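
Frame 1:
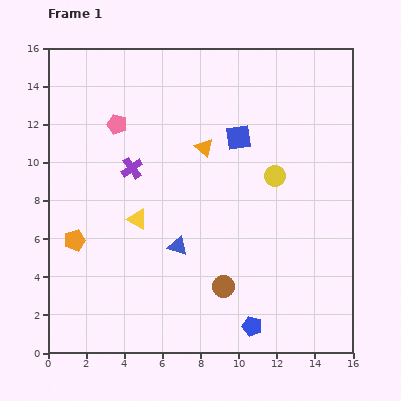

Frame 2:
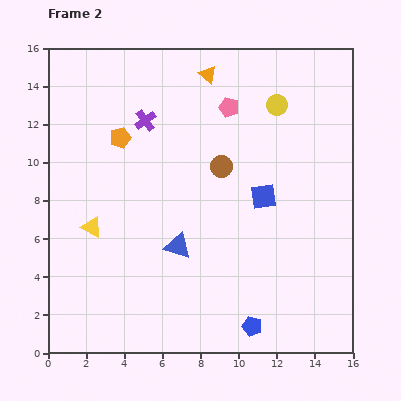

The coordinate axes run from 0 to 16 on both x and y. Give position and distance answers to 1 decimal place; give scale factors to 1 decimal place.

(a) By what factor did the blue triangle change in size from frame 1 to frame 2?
1.4×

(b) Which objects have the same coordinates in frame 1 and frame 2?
the blue triangle, the blue pentagon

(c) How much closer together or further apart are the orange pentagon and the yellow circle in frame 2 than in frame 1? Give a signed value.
-2.6

Distance in frame 1: 11.0. Distance in frame 2: 8.4.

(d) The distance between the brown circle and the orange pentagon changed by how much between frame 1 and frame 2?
-2.7

Distance in frame 1: 8.2. Distance in frame 2: 5.5.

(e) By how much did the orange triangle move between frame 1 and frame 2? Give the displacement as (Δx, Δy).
(0.2, 3.8)

The orange triangle was at (8.2, 10.8) in frame 1 and (8.4, 14.6) in frame 2.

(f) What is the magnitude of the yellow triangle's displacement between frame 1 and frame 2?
2.4

The yellow triangle moved from (4.7, 7.0) to (2.3, 6.6), a distance of √(2.4² + 0.4²) ≈ 2.4.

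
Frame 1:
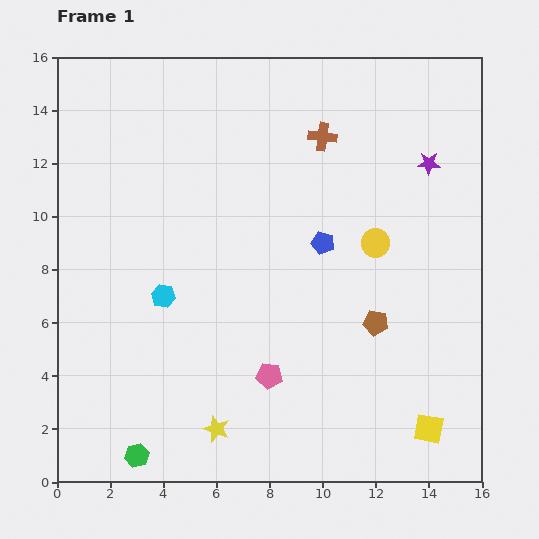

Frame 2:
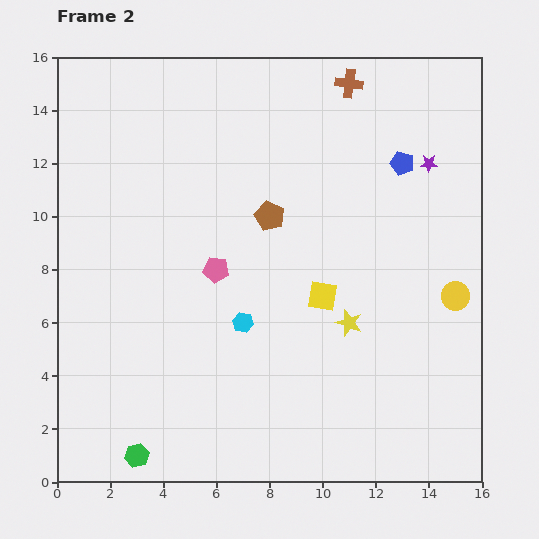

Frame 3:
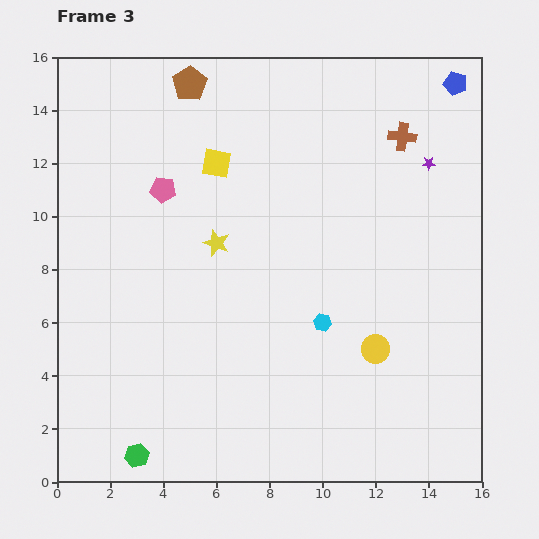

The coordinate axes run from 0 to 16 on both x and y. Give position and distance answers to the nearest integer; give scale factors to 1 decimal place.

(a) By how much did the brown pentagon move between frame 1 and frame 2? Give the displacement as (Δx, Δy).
(-4, 4)

The brown pentagon was at (12, 6) in frame 1 and (8, 10) in frame 2.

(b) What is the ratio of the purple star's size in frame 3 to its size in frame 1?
0.6×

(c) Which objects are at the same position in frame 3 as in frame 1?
the green hexagon, the purple star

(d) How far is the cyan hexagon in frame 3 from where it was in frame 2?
3

The cyan hexagon moved from (7, 6) to (10, 6), a distance of √(3² + 0²) ≈ 3.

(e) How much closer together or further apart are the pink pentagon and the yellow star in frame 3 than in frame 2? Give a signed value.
-2

Distance in frame 2: 5. Distance in frame 3: 3.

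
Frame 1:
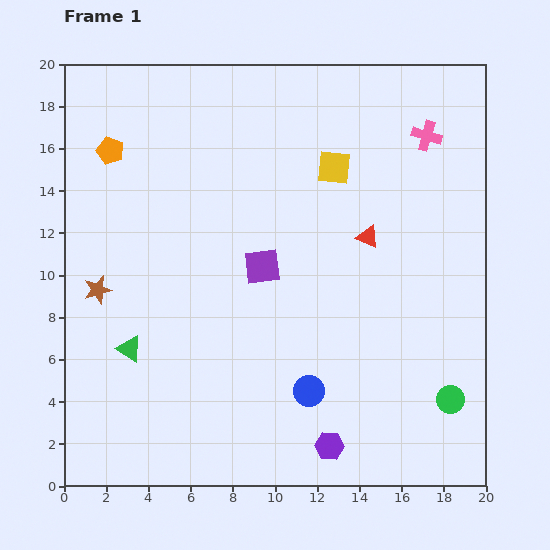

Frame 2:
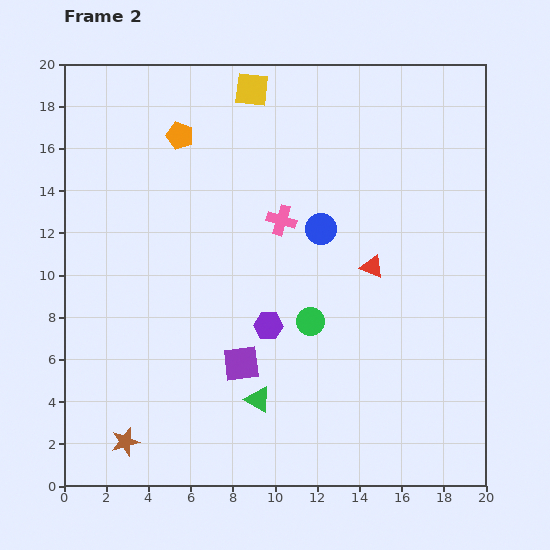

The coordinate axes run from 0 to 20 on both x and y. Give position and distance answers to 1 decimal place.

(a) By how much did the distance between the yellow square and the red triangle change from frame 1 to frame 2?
+6.5

Distance in frame 1: 3.7. Distance in frame 2: 10.2.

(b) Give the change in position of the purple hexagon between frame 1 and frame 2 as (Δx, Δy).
(-2.9, 5.7)

The purple hexagon was at (12.6, 1.9) in frame 1 and (9.7, 7.6) in frame 2.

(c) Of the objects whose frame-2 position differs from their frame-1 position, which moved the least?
the red triangle

(moved 1.4)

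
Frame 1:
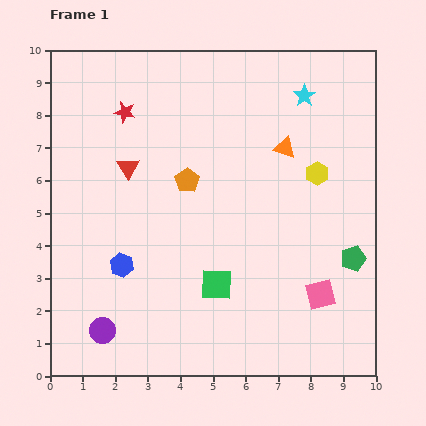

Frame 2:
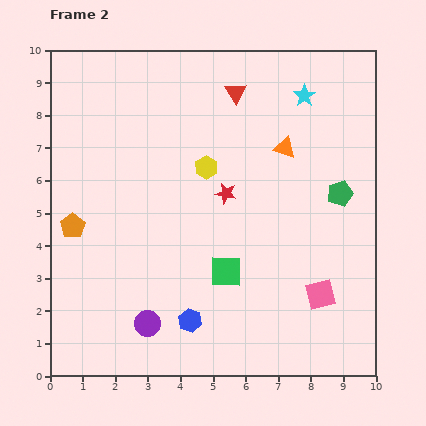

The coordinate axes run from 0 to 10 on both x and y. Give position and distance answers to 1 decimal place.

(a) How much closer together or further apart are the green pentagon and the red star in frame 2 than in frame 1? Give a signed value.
-4.8

Distance in frame 1: 8.3. Distance in frame 2: 3.5.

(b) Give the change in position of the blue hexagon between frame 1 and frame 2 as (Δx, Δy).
(2.1, -1.7)

The blue hexagon was at (2.2, 3.4) in frame 1 and (4.3, 1.7) in frame 2.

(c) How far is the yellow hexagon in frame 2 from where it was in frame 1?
3.4

The yellow hexagon moved from (8.2, 6.2) to (4.8, 6.4), a distance of √(3.4² + 0.2²) ≈ 3.4.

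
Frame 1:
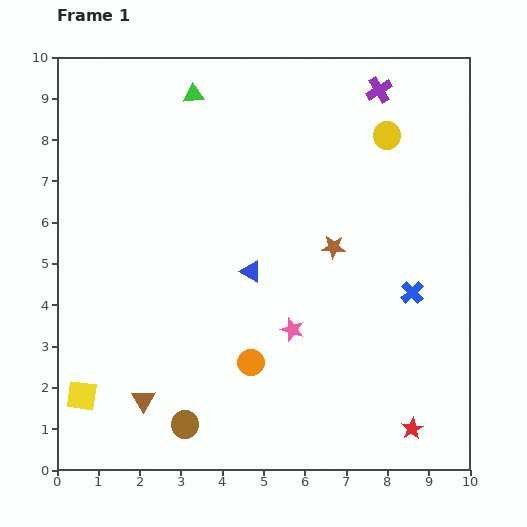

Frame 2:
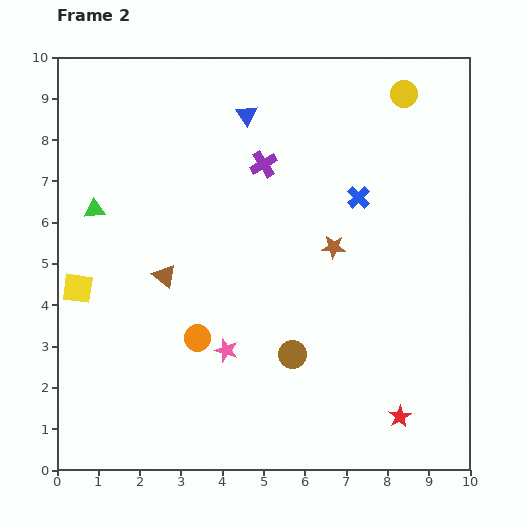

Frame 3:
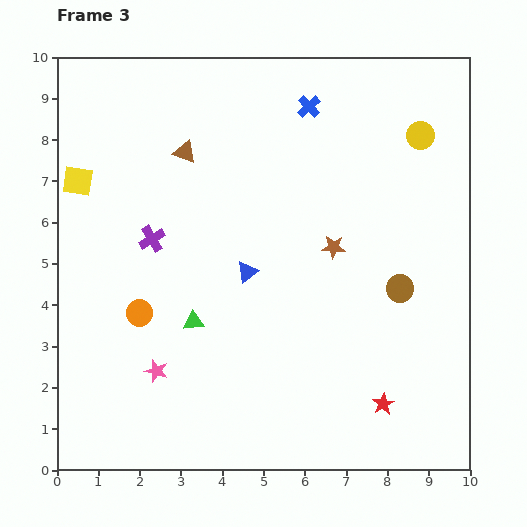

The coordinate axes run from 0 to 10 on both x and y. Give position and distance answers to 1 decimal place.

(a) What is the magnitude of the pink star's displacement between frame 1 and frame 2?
1.7

The pink star moved from (5.7, 3.4) to (4.1, 2.9), a distance of √(1.6² + 0.5²) ≈ 1.7.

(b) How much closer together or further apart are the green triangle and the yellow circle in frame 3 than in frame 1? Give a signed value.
+2.3

Distance in frame 1: 4.8. Distance in frame 3: 7.1.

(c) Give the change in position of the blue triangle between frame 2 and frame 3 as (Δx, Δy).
(0.0, -3.8)

The blue triangle was at (4.6, 8.6) in frame 2 and (4.6, 4.8) in frame 3.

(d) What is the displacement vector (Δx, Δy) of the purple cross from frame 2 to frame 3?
(-2.7, -1.8)

The purple cross was at (5.0, 7.4) in frame 2 and (2.3, 5.6) in frame 3.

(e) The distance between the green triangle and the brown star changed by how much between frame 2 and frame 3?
-2.1

Distance in frame 2: 5.9. Distance in frame 3: 3.8.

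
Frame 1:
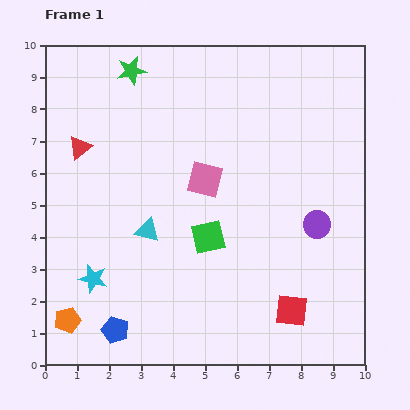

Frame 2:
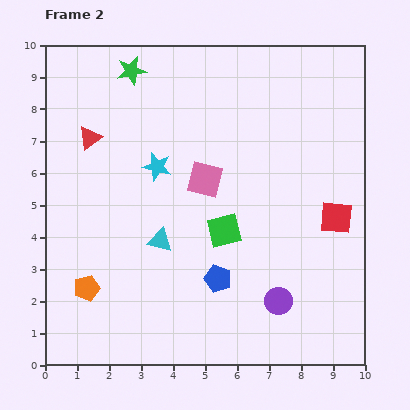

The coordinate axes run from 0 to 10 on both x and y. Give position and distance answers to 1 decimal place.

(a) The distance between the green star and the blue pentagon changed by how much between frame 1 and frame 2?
-1.1

Distance in frame 1: 8.1. Distance in frame 2: 7.0.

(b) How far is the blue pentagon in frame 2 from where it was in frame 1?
3.6

The blue pentagon moved from (2.2, 1.1) to (5.4, 2.7), a distance of √(3.2² + 1.6²) ≈ 3.6.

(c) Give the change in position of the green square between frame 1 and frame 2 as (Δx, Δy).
(0.5, 0.2)

The green square was at (5.1, 4.0) in frame 1 and (5.6, 4.2) in frame 2.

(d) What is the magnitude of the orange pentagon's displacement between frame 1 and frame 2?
1.2

The orange pentagon moved from (0.7, 1.4) to (1.3, 2.4), a distance of √(0.6² + 1.0²) ≈ 1.2.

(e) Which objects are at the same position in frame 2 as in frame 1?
the pink square, the green star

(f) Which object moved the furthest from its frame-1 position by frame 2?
the cyan star

(moved 4.0; next 3.6)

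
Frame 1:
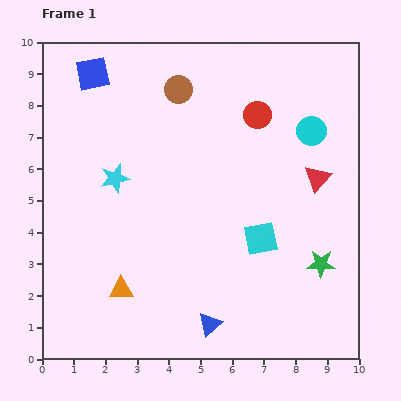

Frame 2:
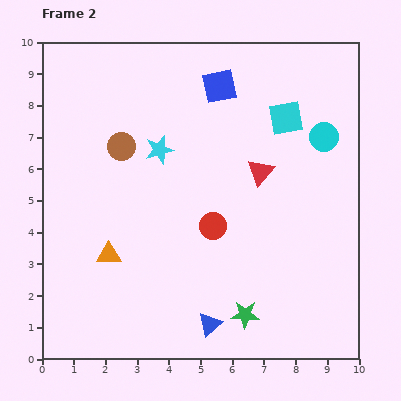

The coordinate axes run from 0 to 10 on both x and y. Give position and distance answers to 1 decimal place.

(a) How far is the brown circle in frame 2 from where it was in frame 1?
2.5

The brown circle moved from (4.3, 8.5) to (2.5, 6.7), a distance of √(1.8² + 1.8²) ≈ 2.5.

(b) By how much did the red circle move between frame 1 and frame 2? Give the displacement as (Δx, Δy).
(-1.4, -3.5)

The red circle was at (6.8, 7.7) in frame 1 and (5.4, 4.2) in frame 2.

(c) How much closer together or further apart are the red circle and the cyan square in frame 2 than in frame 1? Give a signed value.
+0.2

Distance in frame 1: 3.9. Distance in frame 2: 4.1.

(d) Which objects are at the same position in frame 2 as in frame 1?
the blue triangle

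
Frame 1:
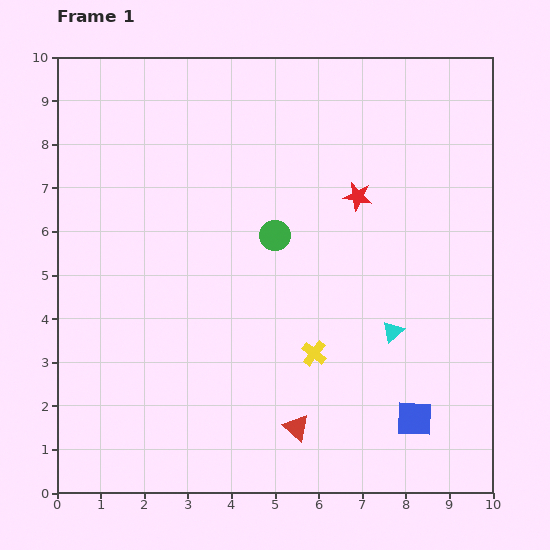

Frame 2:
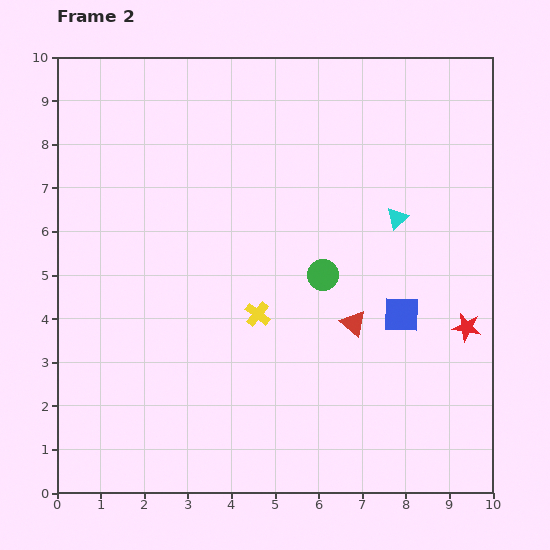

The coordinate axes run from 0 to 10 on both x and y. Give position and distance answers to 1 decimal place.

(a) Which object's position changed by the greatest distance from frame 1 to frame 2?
the red star

(moved 3.9; next 2.7)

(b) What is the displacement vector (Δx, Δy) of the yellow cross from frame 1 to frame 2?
(-1.3, 0.9)

The yellow cross was at (5.9, 3.2) in frame 1 and (4.6, 4.1) in frame 2.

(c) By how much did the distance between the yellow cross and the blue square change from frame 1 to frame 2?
+0.6

Distance in frame 1: 2.7. Distance in frame 2: 3.3.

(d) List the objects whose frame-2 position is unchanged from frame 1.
none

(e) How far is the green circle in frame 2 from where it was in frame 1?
1.4

The green circle moved from (5.0, 5.9) to (6.1, 5.0), a distance of √(1.1² + 0.9²) ≈ 1.4.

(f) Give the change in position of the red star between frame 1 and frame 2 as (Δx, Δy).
(2.5, -3.0)

The red star was at (6.9, 6.8) in frame 1 and (9.4, 3.8) in frame 2.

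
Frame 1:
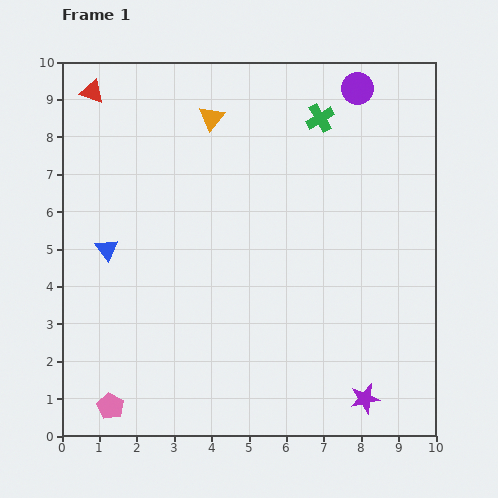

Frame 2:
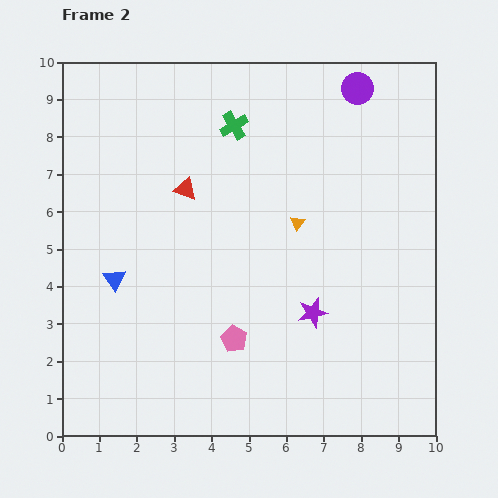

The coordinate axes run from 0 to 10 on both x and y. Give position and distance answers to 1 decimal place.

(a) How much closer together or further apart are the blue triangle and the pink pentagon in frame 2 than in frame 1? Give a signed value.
-0.6

Distance in frame 1: 4.2. Distance in frame 2: 3.6.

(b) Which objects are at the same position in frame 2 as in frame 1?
the purple circle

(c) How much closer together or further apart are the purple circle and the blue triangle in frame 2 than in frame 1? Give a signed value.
+0.3

Distance in frame 1: 8.0. Distance in frame 2: 8.3.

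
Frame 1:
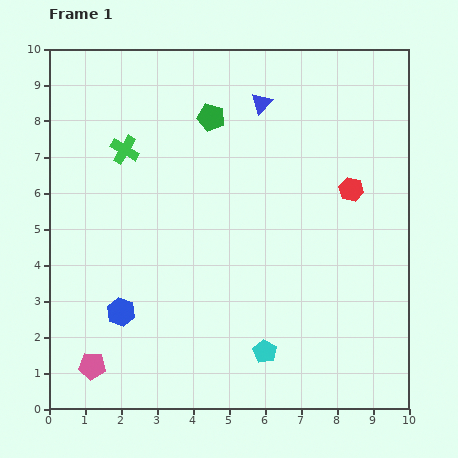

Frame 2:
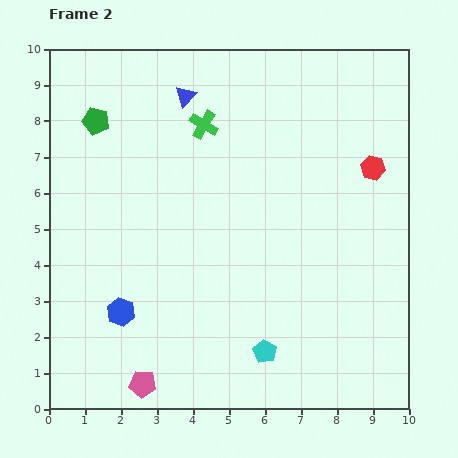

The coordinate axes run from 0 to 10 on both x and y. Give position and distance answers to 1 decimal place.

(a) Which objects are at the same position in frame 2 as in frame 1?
the blue hexagon, the cyan pentagon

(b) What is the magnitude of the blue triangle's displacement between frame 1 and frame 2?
2.1

The blue triangle moved from (5.9, 8.5) to (3.8, 8.7), a distance of √(2.1² + 0.2²) ≈ 2.1.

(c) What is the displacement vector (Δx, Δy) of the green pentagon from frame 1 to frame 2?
(-3.2, -0.1)

The green pentagon was at (4.5, 8.1) in frame 1 and (1.3, 8.0) in frame 2.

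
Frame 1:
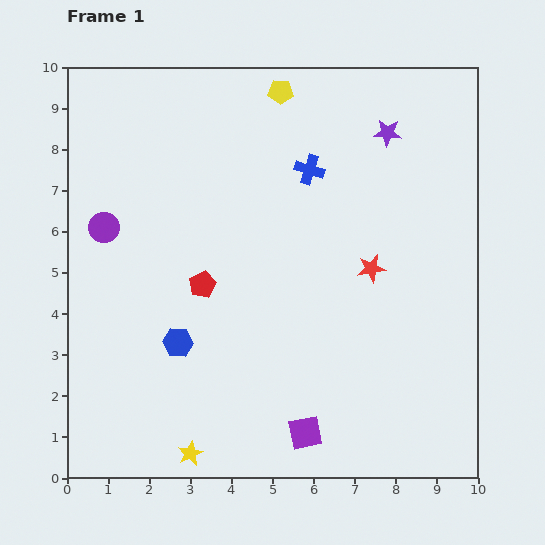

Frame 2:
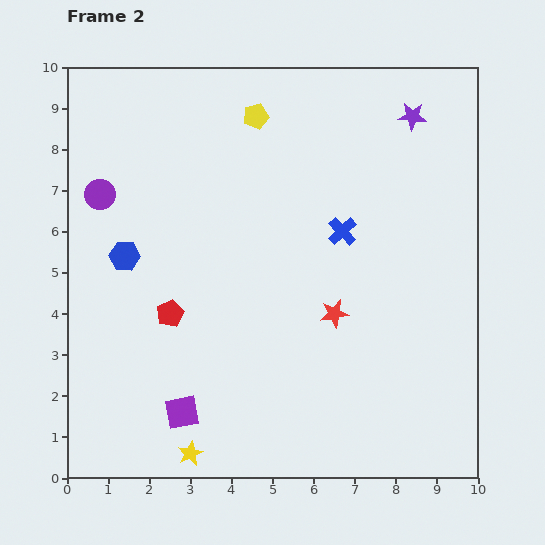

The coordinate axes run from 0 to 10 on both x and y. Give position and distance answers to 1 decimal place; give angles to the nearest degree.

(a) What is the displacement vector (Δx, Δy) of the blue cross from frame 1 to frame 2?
(0.8, -1.5)

The blue cross was at (5.9, 7.5) in frame 1 and (6.7, 6.0) in frame 2.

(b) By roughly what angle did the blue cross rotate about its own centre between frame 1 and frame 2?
31° clockwise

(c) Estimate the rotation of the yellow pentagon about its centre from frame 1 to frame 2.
17° counter-clockwise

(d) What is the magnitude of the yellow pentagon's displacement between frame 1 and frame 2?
0.8

The yellow pentagon moved from (5.2, 9.4) to (4.6, 8.8), a distance of √(0.6² + 0.6²) ≈ 0.8.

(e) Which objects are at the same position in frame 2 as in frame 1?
the yellow star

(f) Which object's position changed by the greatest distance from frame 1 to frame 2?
the purple square

(moved 3.0; next 2.5)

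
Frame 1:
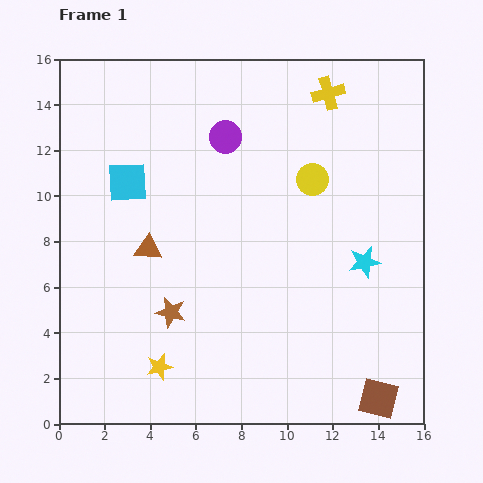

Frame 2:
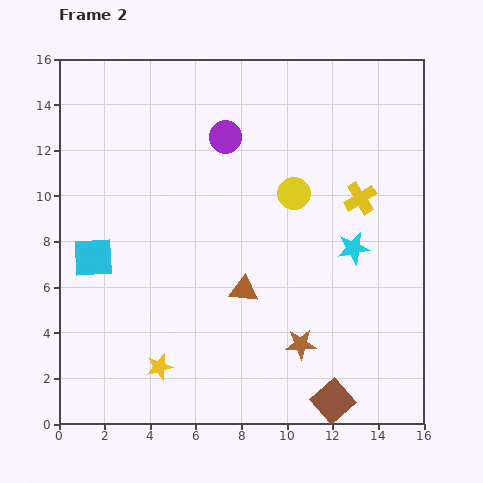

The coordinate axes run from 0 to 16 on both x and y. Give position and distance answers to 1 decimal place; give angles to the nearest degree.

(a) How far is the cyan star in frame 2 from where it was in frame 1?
0.8

The cyan star moved from (13.4, 7.1) to (12.9, 7.7), a distance of √(0.5² + 0.6²) ≈ 0.8.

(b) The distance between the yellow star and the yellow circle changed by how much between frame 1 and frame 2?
-1.0

Distance in frame 1: 10.6. Distance in frame 2: 9.6.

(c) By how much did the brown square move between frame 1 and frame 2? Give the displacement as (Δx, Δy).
(-2.0, -0.1)

The brown square was at (14.0, 1.1) in frame 1 and (12.0, 1.0) in frame 2.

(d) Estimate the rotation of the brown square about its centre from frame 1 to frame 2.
34° clockwise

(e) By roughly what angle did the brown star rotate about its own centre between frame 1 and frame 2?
16° counter-clockwise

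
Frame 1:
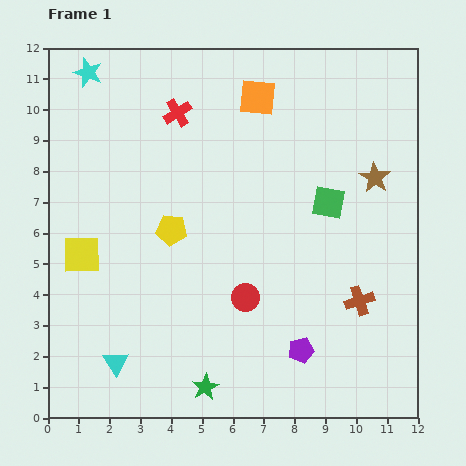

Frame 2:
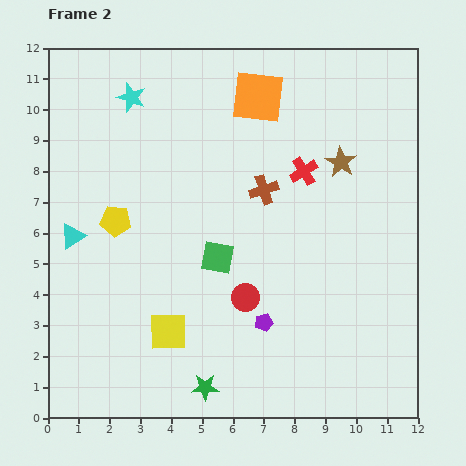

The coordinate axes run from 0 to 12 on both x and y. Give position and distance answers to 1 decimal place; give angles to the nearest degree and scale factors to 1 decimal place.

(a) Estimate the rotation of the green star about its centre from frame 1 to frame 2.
28° clockwise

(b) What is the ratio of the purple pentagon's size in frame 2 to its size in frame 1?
0.7×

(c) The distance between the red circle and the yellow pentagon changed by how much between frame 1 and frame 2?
+1.6

Distance in frame 1: 3.3. Distance in frame 2: 4.9.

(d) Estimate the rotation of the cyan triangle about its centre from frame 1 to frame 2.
31° clockwise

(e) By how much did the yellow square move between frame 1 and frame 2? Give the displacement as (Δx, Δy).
(2.8, -2.5)

The yellow square was at (1.1, 5.3) in frame 1 and (3.9, 2.8) in frame 2.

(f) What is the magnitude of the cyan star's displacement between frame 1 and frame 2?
1.6

The cyan star moved from (1.3, 11.2) to (2.7, 10.4), a distance of √(1.4² + 0.8²) ≈ 1.6.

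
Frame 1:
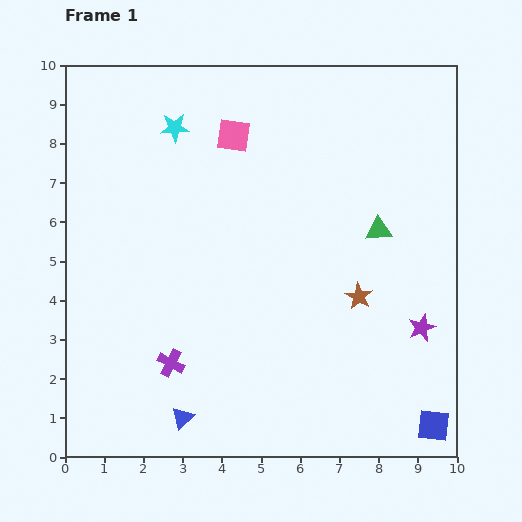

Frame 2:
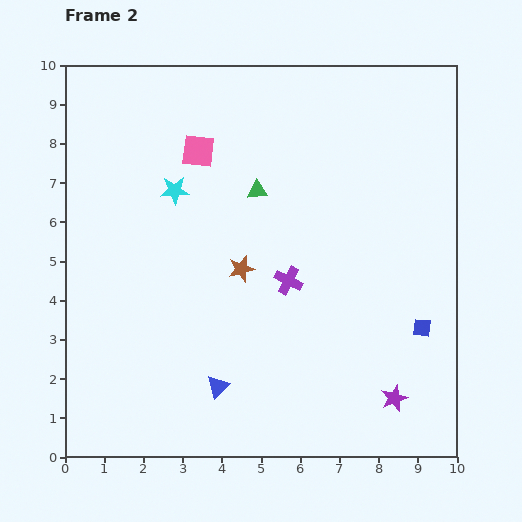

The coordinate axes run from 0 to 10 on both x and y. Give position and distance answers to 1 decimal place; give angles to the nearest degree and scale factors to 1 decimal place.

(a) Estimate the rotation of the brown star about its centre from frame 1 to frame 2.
28° clockwise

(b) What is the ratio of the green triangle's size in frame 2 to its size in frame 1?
0.7×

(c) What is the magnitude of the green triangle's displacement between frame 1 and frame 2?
3.3

The green triangle moved from (8.0, 5.8) to (4.9, 6.8), a distance of √(3.1² + 1.0²) ≈ 3.3.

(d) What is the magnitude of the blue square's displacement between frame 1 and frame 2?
2.5

The blue square moved from (9.4, 0.8) to (9.1, 3.3), a distance of √(0.3² + 2.5²) ≈ 2.5.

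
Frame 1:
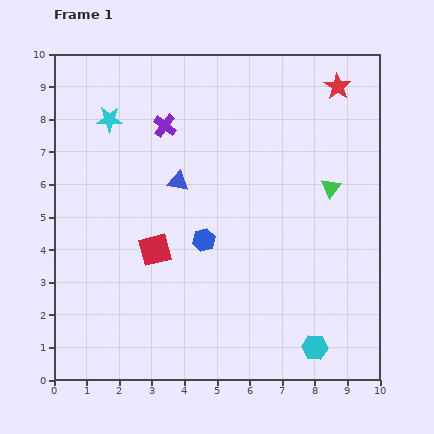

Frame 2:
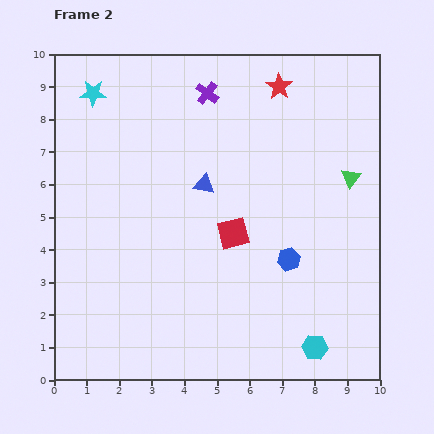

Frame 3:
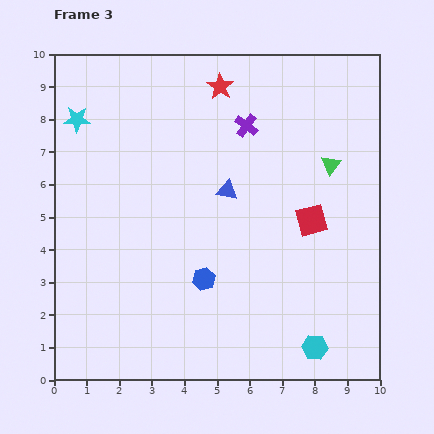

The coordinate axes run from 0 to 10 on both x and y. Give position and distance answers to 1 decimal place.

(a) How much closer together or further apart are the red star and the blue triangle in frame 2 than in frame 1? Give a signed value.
-1.9

Distance in frame 1: 5.7. Distance in frame 2: 3.8.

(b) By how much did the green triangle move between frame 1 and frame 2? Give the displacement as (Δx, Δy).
(0.6, 0.3)

The green triangle was at (8.5, 5.9) in frame 1 and (9.1, 6.2) in frame 2.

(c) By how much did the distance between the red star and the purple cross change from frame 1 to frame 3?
-4.0

Distance in frame 1: 5.4. Distance in frame 3: 1.4.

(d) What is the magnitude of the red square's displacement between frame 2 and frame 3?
2.4

The red square moved from (5.5, 4.5) to (7.9, 4.9), a distance of √(2.4² + 0.4²) ≈ 2.4.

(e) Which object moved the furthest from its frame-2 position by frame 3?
the blue hexagon

(moved 2.7; next 2.4)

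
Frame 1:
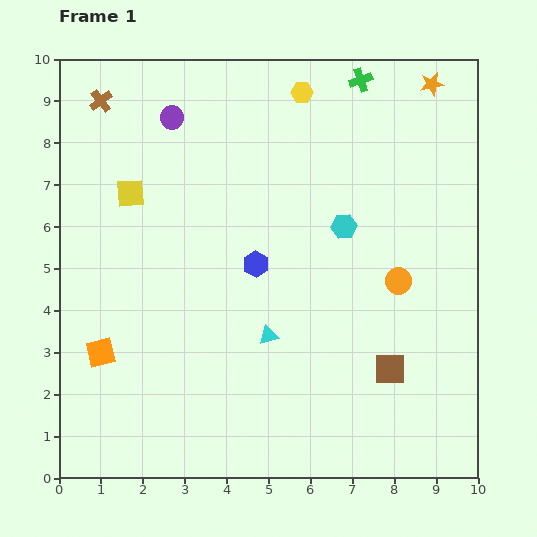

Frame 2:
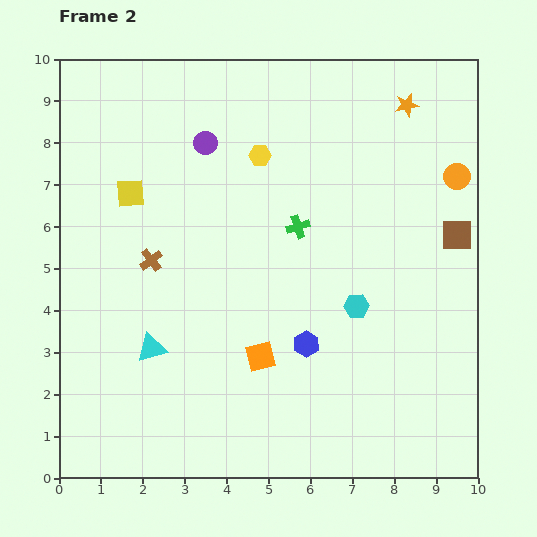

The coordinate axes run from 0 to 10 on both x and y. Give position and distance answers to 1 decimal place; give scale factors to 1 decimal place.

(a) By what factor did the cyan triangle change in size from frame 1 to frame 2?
1.6×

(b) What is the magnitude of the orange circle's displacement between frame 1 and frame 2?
2.9

The orange circle moved from (8.1, 4.7) to (9.5, 7.2), a distance of √(1.4² + 2.5²) ≈ 2.9.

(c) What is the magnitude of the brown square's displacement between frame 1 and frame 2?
3.6

The brown square moved from (7.9, 2.6) to (9.5, 5.8), a distance of √(1.6² + 3.2²) ≈ 3.6.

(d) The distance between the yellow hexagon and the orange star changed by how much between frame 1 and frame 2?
+0.6

Distance in frame 1: 3.1. Distance in frame 2: 3.7.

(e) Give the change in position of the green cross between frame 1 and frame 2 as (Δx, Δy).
(-1.5, -3.5)

The green cross was at (7.2, 9.5) in frame 1 and (5.7, 6.0) in frame 2.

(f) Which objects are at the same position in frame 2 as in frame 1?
the yellow square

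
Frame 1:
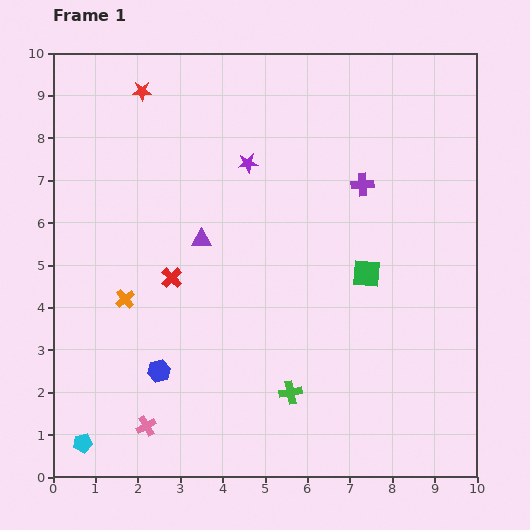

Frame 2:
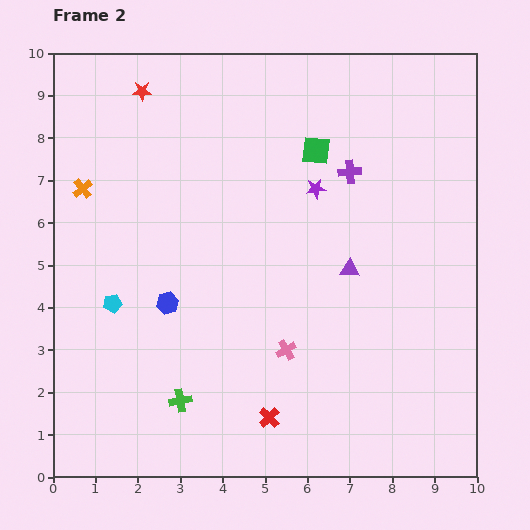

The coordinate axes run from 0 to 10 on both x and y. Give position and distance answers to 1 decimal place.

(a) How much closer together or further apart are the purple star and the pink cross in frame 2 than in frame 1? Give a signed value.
-2.7

Distance in frame 1: 6.6. Distance in frame 2: 3.9.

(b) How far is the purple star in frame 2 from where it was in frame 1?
1.7

The purple star moved from (4.6, 7.4) to (6.2, 6.8), a distance of √(1.6² + 0.6²) ≈ 1.7.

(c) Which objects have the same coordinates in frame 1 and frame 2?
the red star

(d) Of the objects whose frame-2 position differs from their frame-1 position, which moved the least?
the purple cross

(moved 0.4)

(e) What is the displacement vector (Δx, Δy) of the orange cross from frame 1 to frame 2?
(-1.0, 2.6)

The orange cross was at (1.7, 4.2) in frame 1 and (0.7, 6.8) in frame 2.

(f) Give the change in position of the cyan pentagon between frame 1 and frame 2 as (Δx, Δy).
(0.7, 3.3)

The cyan pentagon was at (0.7, 0.8) in frame 1 and (1.4, 4.1) in frame 2.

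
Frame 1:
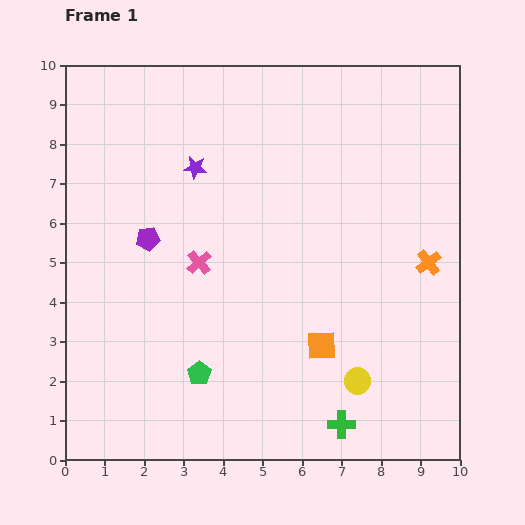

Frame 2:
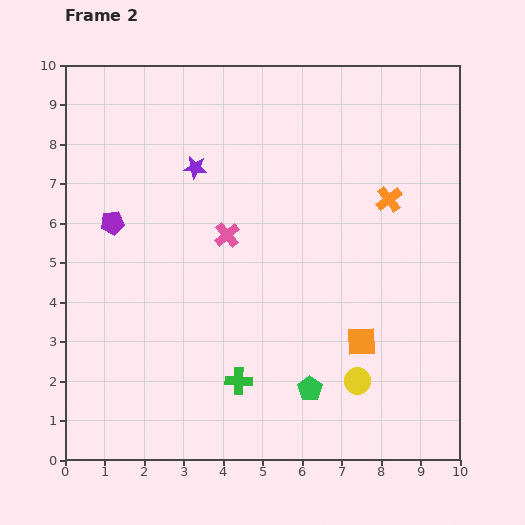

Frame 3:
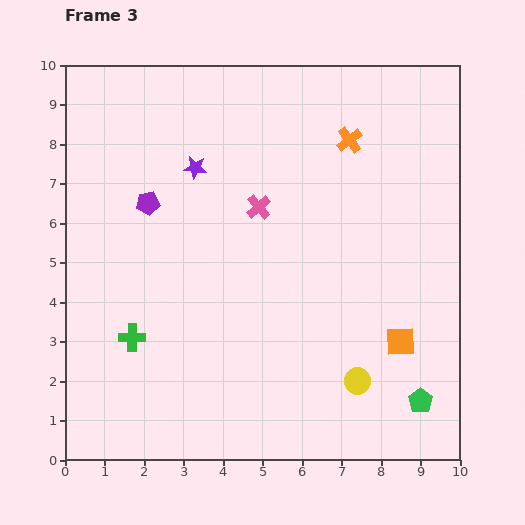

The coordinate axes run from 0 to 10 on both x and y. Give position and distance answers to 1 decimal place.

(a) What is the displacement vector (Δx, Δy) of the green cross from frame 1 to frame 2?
(-2.6, 1.1)

The green cross was at (7.0, 0.9) in frame 1 and (4.4, 2.0) in frame 2.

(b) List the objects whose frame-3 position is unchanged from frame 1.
the yellow circle, the purple star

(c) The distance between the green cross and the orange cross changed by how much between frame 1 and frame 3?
+2.7

Distance in frame 1: 4.7. Distance in frame 3: 7.4.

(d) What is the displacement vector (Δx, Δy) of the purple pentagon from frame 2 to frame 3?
(0.9, 0.5)

The purple pentagon was at (1.2, 6.0) in frame 2 and (2.1, 6.5) in frame 3.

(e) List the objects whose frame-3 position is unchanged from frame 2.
the yellow circle, the purple star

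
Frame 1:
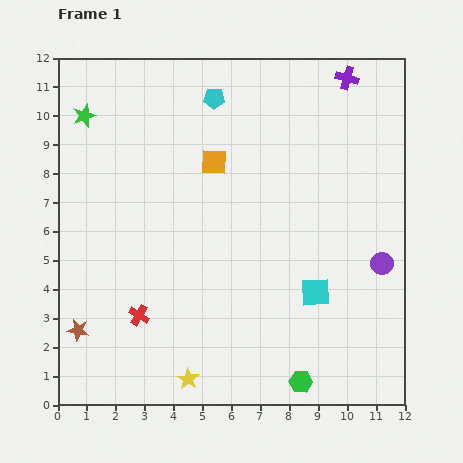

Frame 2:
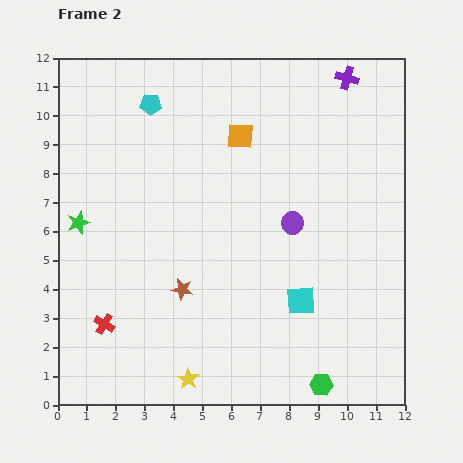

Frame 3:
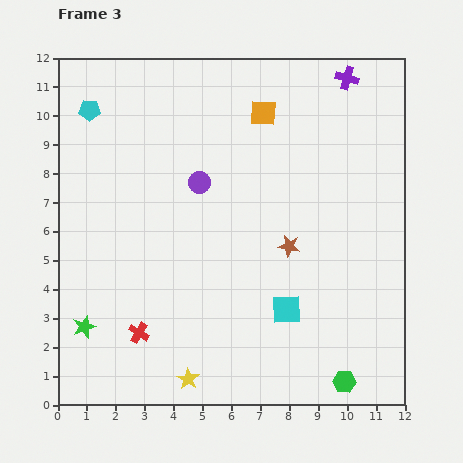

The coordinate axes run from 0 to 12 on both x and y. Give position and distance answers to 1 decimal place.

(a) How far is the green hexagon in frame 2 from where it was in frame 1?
0.7

The green hexagon moved from (8.4, 0.8) to (9.1, 0.7), a distance of √(0.7² + 0.1²) ≈ 0.7.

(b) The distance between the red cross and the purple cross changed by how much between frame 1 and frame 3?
+0.5

Distance in frame 1: 10.9. Distance in frame 3: 11.4.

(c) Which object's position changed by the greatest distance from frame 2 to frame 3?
the brown star

(moved 4.0; next 3.6)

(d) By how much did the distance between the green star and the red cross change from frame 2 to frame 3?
-1.7

Distance in frame 2: 3.6. Distance in frame 3: 1.9.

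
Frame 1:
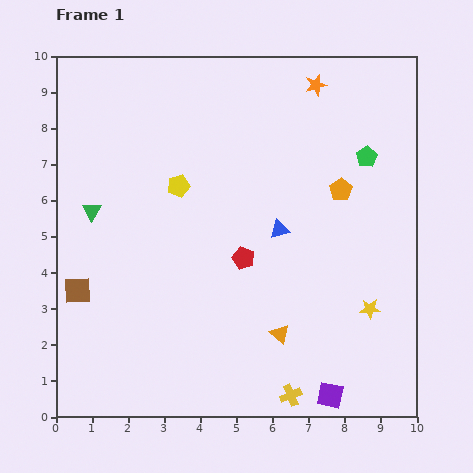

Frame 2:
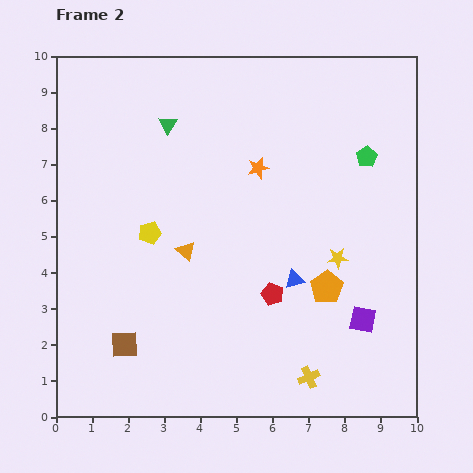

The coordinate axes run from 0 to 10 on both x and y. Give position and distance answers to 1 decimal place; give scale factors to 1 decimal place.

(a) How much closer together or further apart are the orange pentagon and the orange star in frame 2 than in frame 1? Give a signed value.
+0.8

Distance in frame 1: 3.0. Distance in frame 2: 3.8.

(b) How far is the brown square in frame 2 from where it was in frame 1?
2.0

The brown square moved from (0.6, 3.5) to (1.9, 2.0), a distance of √(1.3² + 1.5²) ≈ 2.0.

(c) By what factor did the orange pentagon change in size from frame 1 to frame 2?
1.5×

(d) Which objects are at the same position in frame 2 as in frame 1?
the green pentagon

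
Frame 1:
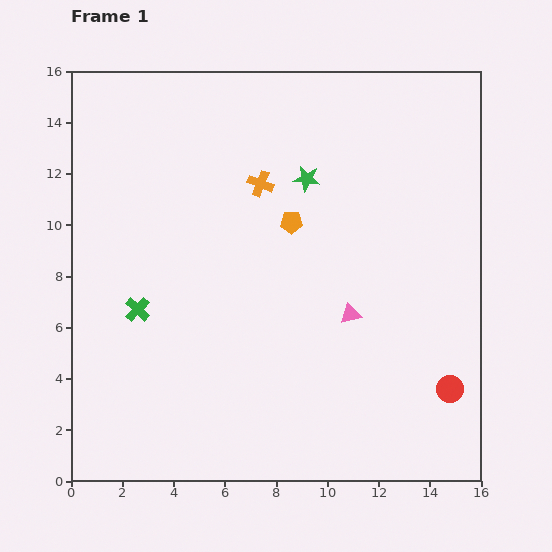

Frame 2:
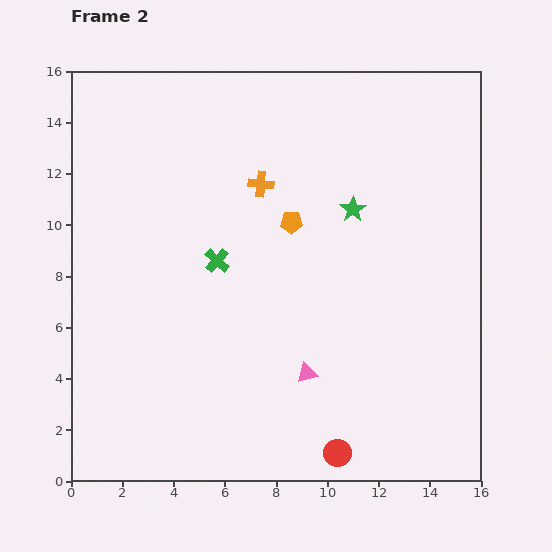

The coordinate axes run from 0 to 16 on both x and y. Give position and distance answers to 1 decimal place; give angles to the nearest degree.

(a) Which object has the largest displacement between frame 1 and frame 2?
the red circle

(moved 5.1; next 3.6)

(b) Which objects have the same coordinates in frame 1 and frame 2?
the orange cross, the orange pentagon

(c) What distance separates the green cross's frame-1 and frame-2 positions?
3.6

The green cross moved from (2.6, 6.7) to (5.7, 8.6), a distance of √(3.1² + 1.9²) ≈ 3.6.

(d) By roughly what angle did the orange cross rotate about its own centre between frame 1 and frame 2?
15° counter-clockwise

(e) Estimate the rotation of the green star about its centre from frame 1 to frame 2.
29° clockwise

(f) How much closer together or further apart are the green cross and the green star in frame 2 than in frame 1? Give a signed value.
-2.6

Distance in frame 1: 8.3. Distance in frame 2: 5.7.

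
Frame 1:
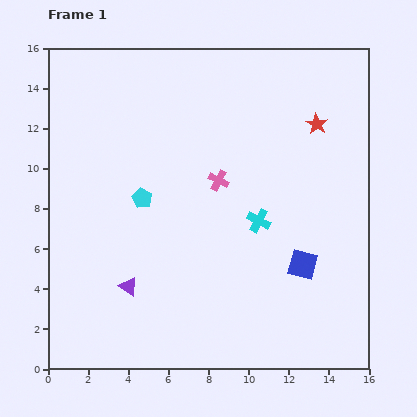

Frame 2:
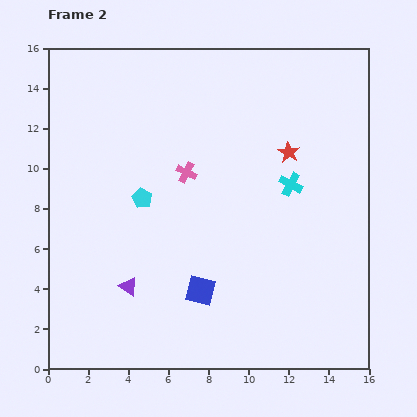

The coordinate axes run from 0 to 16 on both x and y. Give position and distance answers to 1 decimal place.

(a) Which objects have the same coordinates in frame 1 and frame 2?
the purple triangle, the cyan pentagon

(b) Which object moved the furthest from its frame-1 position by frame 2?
the blue square

(moved 5.3; next 2.4)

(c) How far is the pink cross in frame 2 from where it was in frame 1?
1.6

The pink cross moved from (8.5, 9.4) to (6.9, 9.8), a distance of √(1.6² + 0.4²) ≈ 1.6.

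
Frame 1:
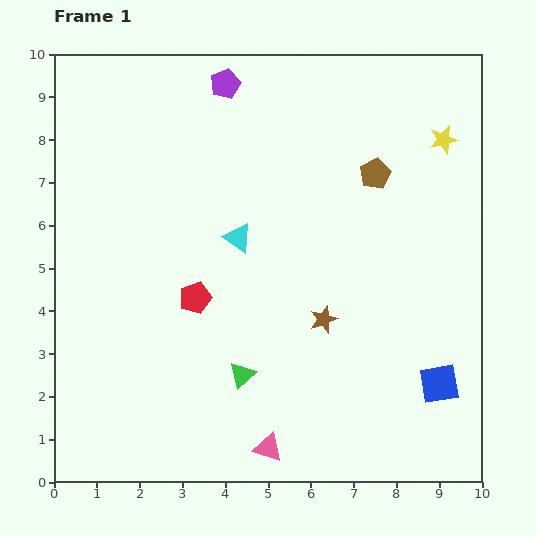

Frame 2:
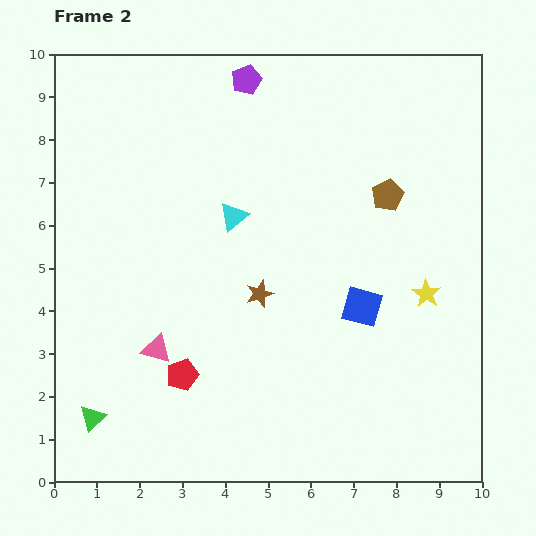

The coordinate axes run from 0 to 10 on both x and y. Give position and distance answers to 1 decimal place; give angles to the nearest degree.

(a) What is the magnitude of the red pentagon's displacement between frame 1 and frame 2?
1.8

The red pentagon moved from (3.3, 4.3) to (3.0, 2.5), a distance of √(0.3² + 1.8²) ≈ 1.8.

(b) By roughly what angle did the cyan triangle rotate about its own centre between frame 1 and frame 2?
46° clockwise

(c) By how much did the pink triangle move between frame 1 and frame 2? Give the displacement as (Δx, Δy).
(-2.6, 2.3)

The pink triangle was at (5.0, 0.8) in frame 1 and (2.4, 3.1) in frame 2.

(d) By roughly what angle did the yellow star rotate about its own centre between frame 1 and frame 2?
25° counter-clockwise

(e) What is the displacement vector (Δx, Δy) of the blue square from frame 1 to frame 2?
(-1.8, 1.8)

The blue square was at (9.0, 2.3) in frame 1 and (7.2, 4.1) in frame 2.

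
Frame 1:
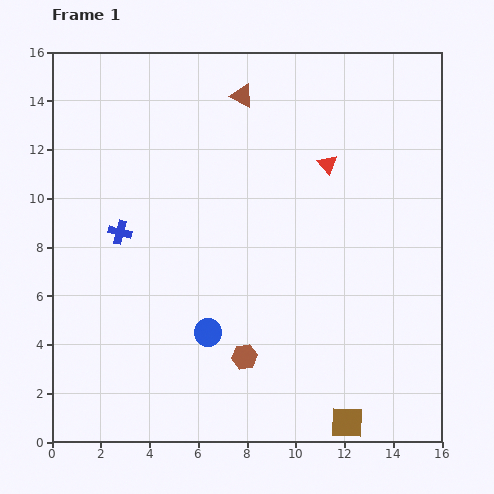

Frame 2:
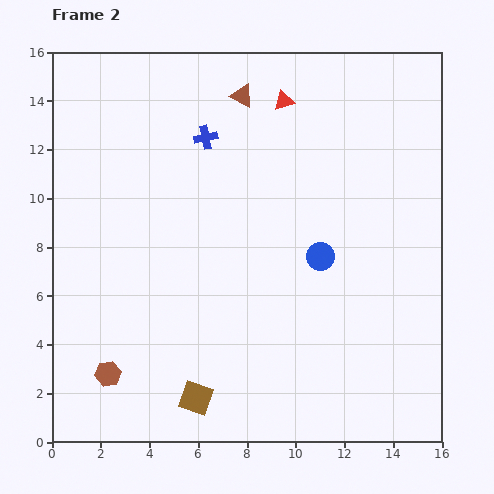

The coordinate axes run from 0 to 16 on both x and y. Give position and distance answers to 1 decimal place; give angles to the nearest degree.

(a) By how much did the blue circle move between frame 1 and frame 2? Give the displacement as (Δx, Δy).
(4.6, 3.1)

The blue circle was at (6.4, 4.5) in frame 1 and (11.0, 7.6) in frame 2.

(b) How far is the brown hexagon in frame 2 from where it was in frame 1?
5.6

The brown hexagon moved from (7.9, 3.5) to (2.3, 2.8), a distance of √(5.6² + 0.7²) ≈ 5.6.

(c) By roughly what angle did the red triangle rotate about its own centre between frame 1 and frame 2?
55° clockwise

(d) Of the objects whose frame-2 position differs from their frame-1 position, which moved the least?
the red triangle

(moved 3.2)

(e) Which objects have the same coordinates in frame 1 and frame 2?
the brown triangle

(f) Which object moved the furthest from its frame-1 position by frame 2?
the brown square

(moved 6.3; next 5.6)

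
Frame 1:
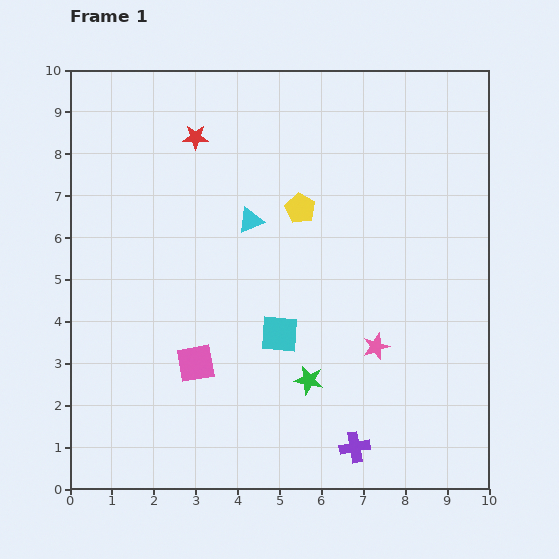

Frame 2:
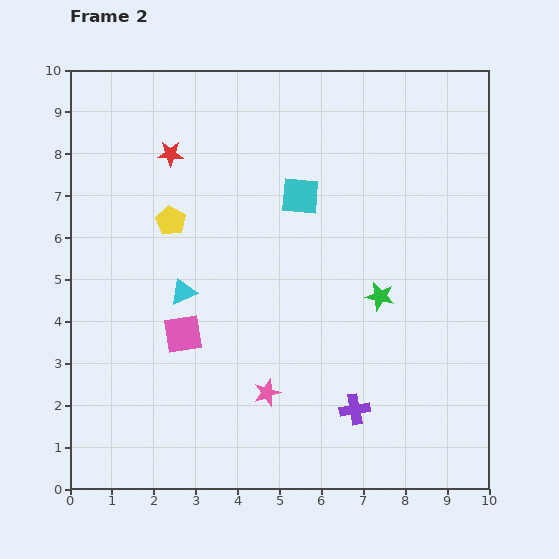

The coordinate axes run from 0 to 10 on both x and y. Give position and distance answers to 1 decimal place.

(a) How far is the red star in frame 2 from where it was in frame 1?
0.7

The red star moved from (3.0, 8.4) to (2.4, 8.0), a distance of √(0.6² + 0.4²) ≈ 0.7.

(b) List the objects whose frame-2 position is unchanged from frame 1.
none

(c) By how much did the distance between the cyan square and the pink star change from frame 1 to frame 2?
+2.5

Distance in frame 1: 2.3. Distance in frame 2: 4.8.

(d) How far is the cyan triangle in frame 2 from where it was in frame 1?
2.3

The cyan triangle moved from (4.3, 6.4) to (2.7, 4.7), a distance of √(1.6² + 1.7²) ≈ 2.3.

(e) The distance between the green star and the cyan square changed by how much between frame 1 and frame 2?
+1.8

Distance in frame 1: 1.3. Distance in frame 2: 3.1.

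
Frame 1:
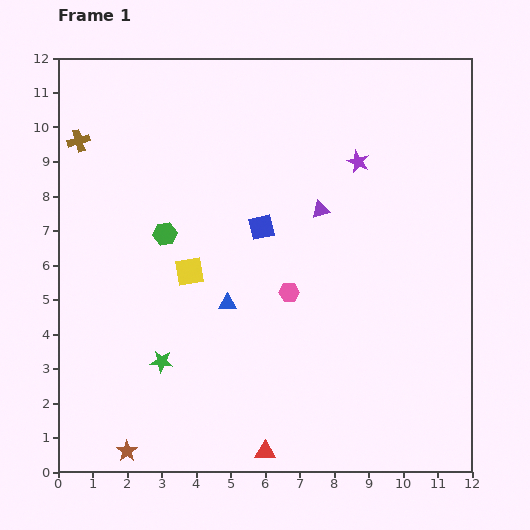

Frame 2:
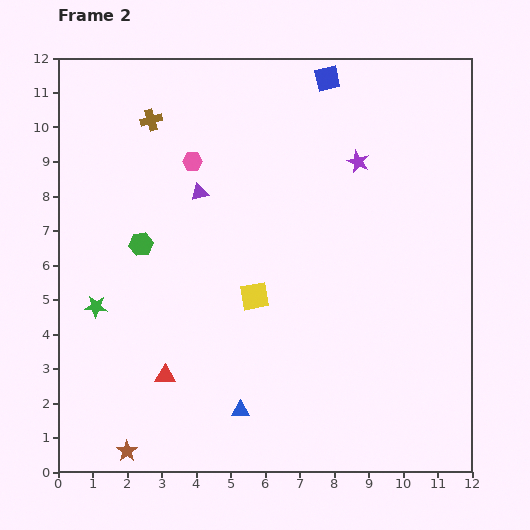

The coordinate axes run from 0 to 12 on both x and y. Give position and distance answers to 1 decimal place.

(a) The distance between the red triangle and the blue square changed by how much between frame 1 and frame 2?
+3.3

Distance in frame 1: 6.5. Distance in frame 2: 9.8.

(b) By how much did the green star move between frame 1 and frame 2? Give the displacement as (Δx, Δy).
(-1.9, 1.6)

The green star was at (3.0, 3.2) in frame 1 and (1.1, 4.8) in frame 2.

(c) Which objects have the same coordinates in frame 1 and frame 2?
the brown star, the purple star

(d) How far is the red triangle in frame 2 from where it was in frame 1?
3.6

The red triangle moved from (6.0, 0.6) to (3.1, 2.8), a distance of √(2.9² + 2.2²) ≈ 3.6.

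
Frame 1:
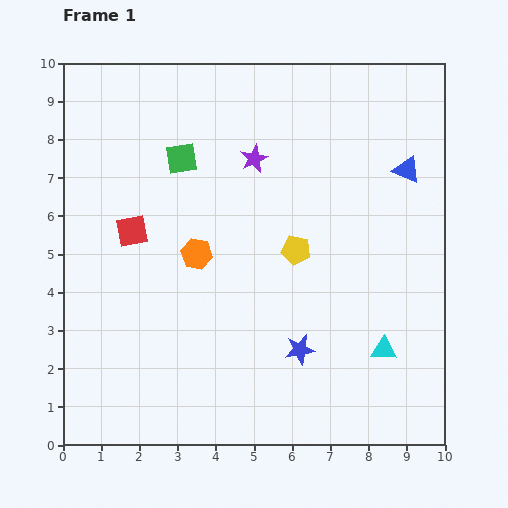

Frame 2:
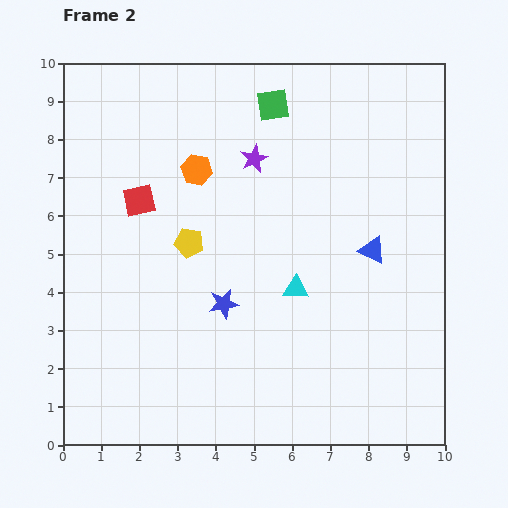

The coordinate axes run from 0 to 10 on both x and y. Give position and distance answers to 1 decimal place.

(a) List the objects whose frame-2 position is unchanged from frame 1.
the purple star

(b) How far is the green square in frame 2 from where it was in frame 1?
2.8

The green square moved from (3.1, 7.5) to (5.5, 8.9), a distance of √(2.4² + 1.4²) ≈ 2.8.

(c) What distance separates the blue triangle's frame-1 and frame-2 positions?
2.3

The blue triangle moved from (9.0, 7.2) to (8.1, 5.1), a distance of √(0.9² + 2.1²) ≈ 2.3.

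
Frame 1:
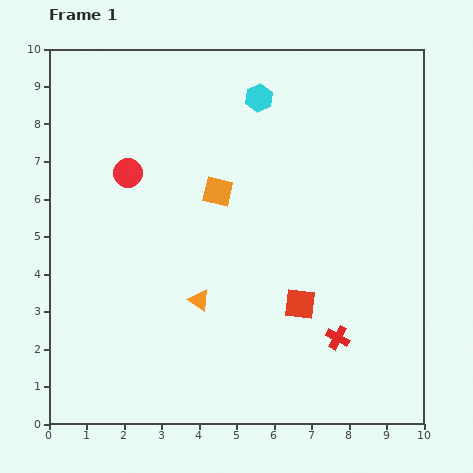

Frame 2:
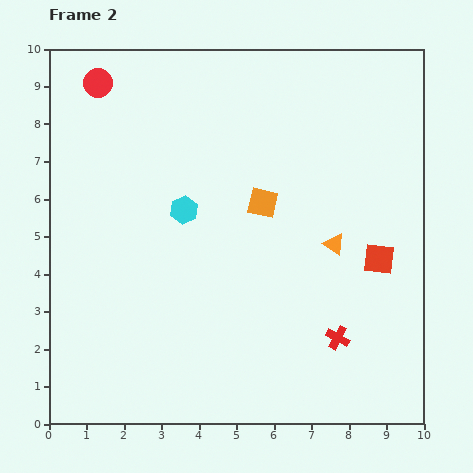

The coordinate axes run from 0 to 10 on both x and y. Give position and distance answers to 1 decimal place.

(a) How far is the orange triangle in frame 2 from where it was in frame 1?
3.9

The orange triangle moved from (4.0, 3.3) to (7.6, 4.8), a distance of √(3.6² + 1.5²) ≈ 3.9.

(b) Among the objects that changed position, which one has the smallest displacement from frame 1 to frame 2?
the orange square

(moved 1.2)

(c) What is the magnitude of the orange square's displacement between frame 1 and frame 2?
1.2

The orange square moved from (4.5, 6.2) to (5.7, 5.9), a distance of √(1.2² + 0.3²) ≈ 1.2.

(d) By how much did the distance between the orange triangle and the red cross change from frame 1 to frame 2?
-1.3

Distance in frame 1: 3.8. Distance in frame 2: 2.5.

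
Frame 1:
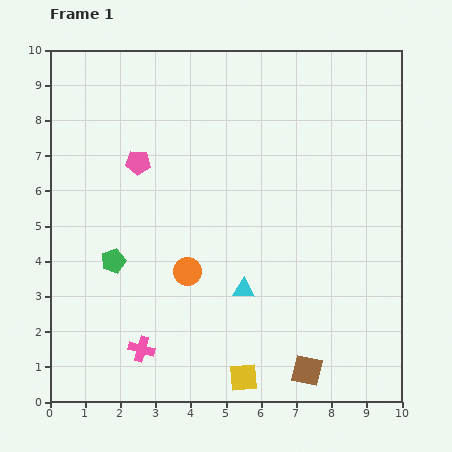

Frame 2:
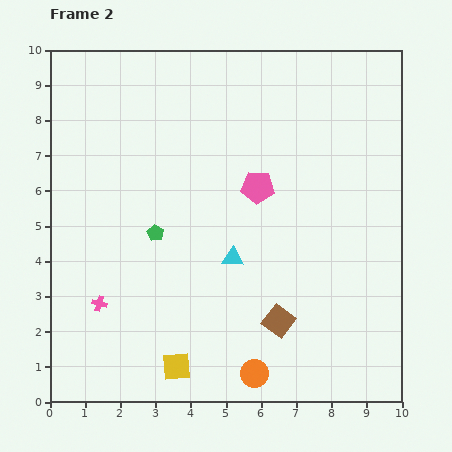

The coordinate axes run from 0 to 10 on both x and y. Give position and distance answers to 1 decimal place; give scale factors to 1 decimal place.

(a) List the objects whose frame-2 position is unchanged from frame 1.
none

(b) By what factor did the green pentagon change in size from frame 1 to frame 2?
0.7×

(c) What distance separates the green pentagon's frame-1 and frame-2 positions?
1.4

The green pentagon moved from (1.8, 4.0) to (3.0, 4.8), a distance of √(1.2² + 0.8²) ≈ 1.4.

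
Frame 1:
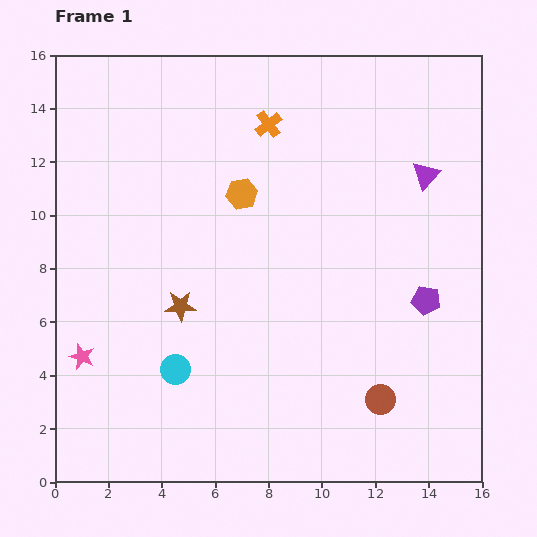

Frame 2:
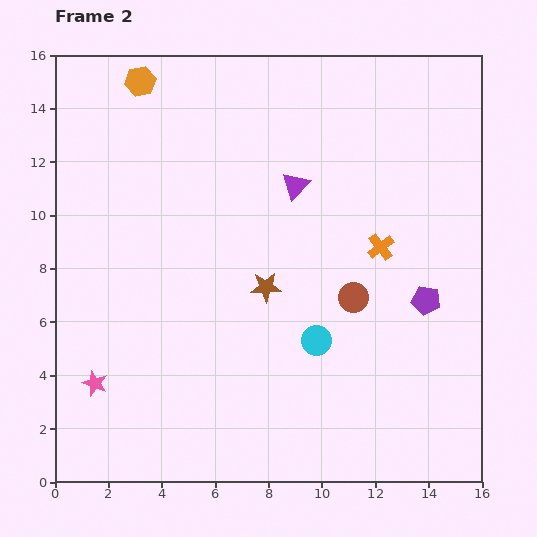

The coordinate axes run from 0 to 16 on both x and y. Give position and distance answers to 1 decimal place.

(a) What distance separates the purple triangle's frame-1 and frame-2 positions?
4.9

The purple triangle moved from (13.9, 11.5) to (9.0, 11.1), a distance of √(4.9² + 0.4²) ≈ 4.9.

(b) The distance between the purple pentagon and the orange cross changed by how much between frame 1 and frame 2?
-6.3

Distance in frame 1: 8.9. Distance in frame 2: 2.6.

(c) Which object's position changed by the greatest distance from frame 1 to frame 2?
the orange cross

(moved 6.2; next 5.7)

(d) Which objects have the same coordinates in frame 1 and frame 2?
the purple pentagon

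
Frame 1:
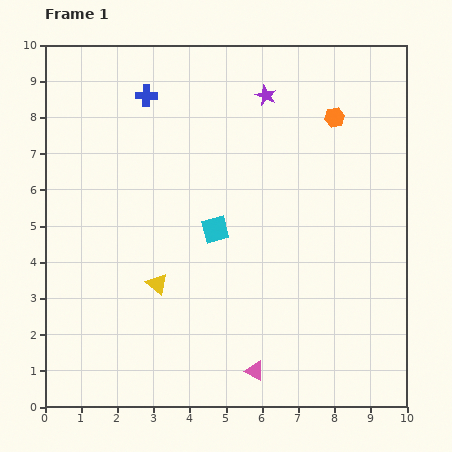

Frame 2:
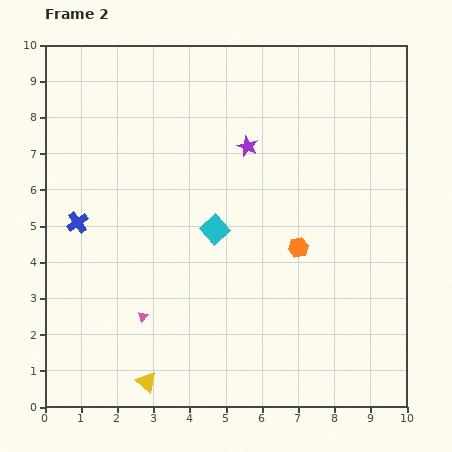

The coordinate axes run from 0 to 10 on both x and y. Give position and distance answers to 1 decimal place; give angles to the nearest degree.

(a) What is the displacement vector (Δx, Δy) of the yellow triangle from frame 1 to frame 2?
(-0.3, -2.7)

The yellow triangle was at (3.1, 3.4) in frame 1 and (2.8, 0.7) in frame 2.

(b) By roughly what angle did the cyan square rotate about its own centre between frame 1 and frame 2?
28° counter-clockwise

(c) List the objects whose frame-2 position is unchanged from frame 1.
the cyan square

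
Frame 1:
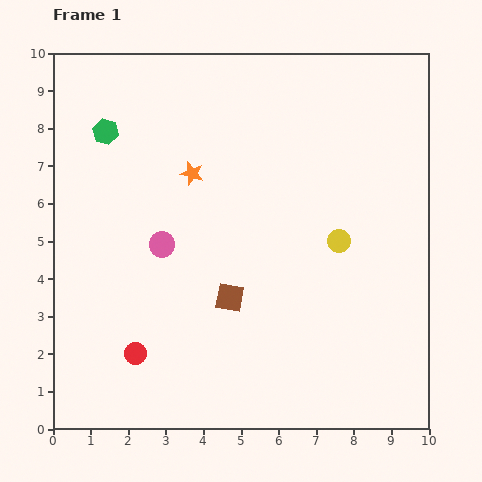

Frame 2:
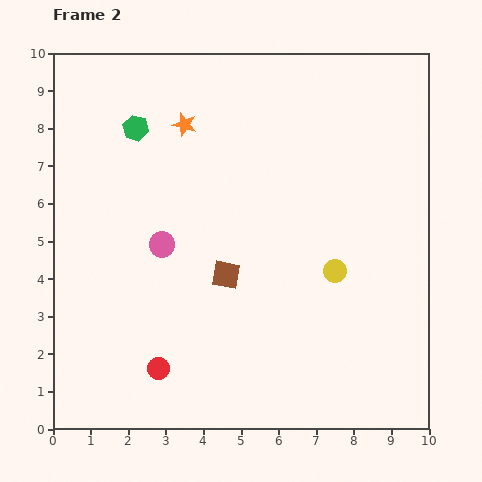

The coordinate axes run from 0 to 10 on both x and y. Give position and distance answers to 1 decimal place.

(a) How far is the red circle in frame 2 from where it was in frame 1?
0.7

The red circle moved from (2.2, 2.0) to (2.8, 1.6), a distance of √(0.6² + 0.4²) ≈ 0.7.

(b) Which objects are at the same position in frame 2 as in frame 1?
the pink circle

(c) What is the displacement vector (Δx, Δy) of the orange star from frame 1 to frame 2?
(-0.2, 1.3)

The orange star was at (3.7, 6.8) in frame 1 and (3.5, 8.1) in frame 2.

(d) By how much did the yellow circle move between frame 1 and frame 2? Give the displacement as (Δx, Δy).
(-0.1, -0.8)

The yellow circle was at (7.6, 5.0) in frame 1 and (7.5, 4.2) in frame 2.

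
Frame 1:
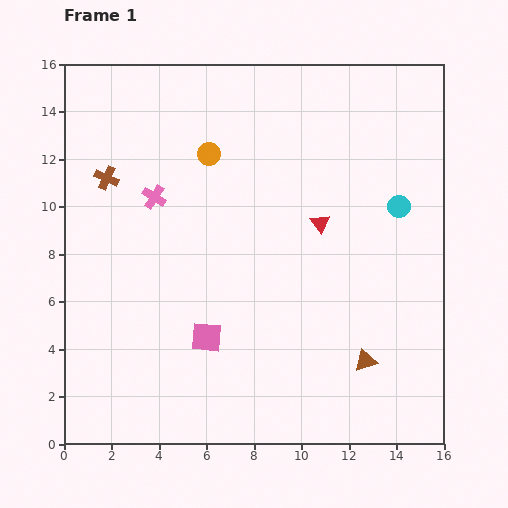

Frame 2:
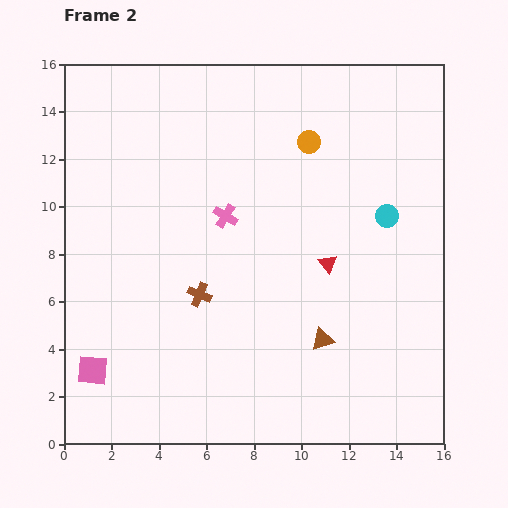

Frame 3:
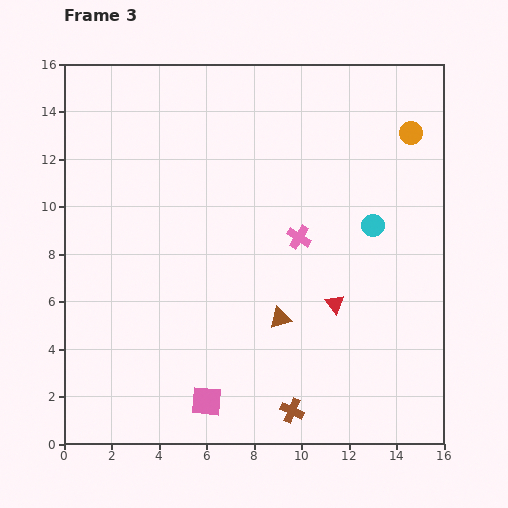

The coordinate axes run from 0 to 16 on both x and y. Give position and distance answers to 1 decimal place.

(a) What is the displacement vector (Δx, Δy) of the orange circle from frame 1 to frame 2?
(4.2, 0.5)

The orange circle was at (6.1, 12.2) in frame 1 and (10.3, 12.7) in frame 2.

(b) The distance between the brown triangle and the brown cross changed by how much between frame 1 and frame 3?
-9.4

Distance in frame 1: 13.3. Distance in frame 3: 3.9.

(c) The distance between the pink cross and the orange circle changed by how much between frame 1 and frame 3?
+3.5

Distance in frame 1: 2.9. Distance in frame 3: 6.4.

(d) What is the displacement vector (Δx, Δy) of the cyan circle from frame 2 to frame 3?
(-0.6, -0.4)

The cyan circle was at (13.6, 9.6) in frame 2 and (13.0, 9.2) in frame 3.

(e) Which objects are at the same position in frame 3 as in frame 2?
none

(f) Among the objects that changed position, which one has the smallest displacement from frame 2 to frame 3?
the cyan circle

(moved 0.7)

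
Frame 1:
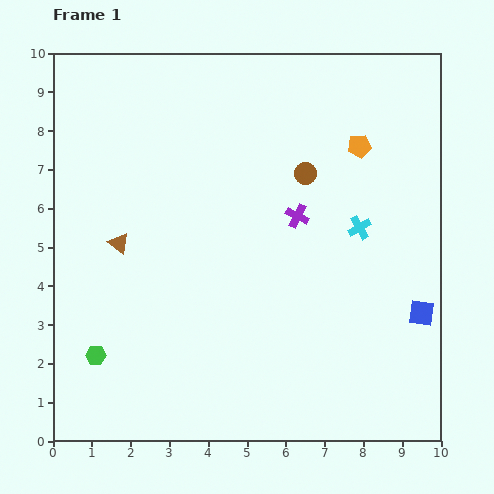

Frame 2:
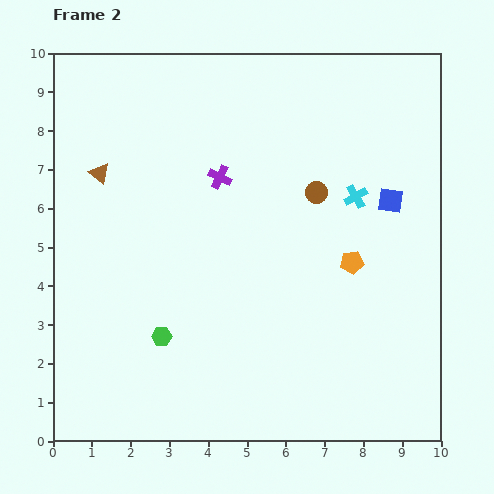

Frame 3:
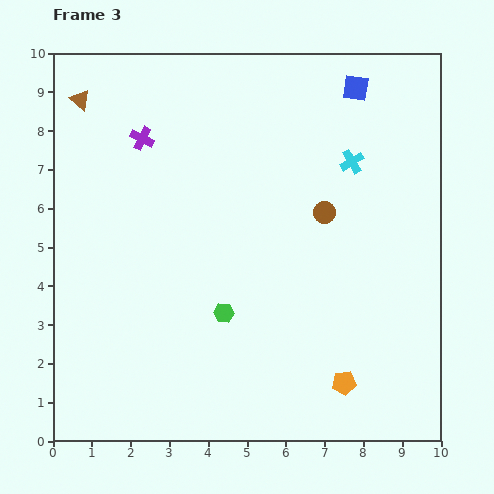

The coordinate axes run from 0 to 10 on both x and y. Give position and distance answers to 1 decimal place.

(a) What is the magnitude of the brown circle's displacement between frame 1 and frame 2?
0.6

The brown circle moved from (6.5, 6.9) to (6.8, 6.4), a distance of √(0.3² + 0.5²) ≈ 0.6.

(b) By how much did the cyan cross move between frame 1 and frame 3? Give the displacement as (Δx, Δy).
(-0.2, 1.7)

The cyan cross was at (7.9, 5.5) in frame 1 and (7.7, 7.2) in frame 3.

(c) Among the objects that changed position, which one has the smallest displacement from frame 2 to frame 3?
the brown circle

(moved 0.5)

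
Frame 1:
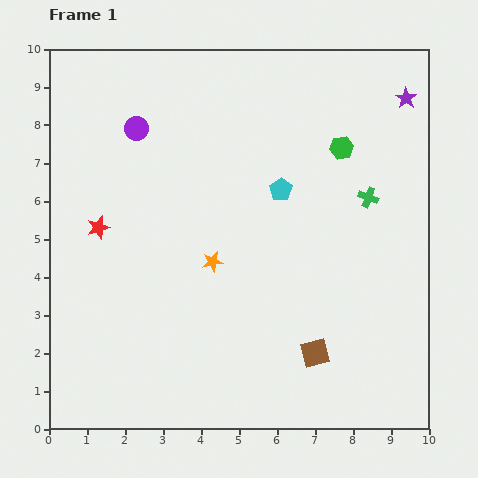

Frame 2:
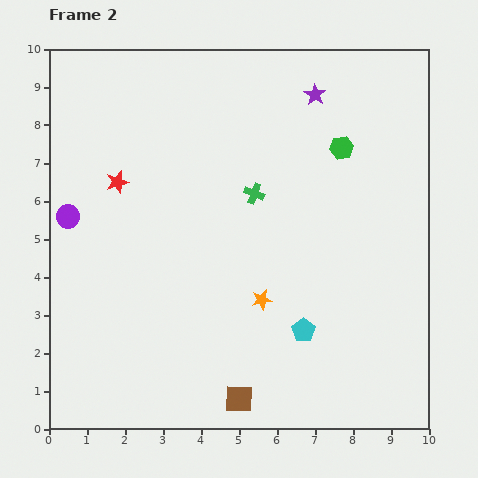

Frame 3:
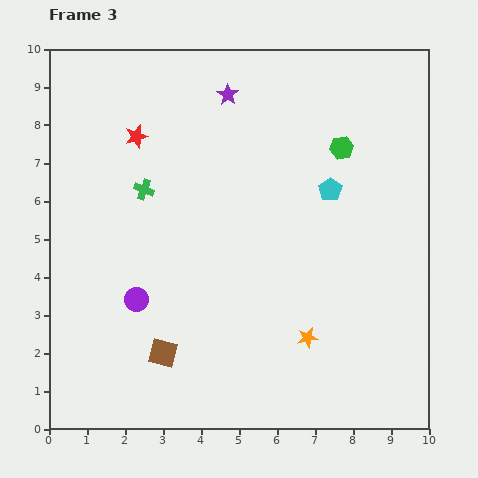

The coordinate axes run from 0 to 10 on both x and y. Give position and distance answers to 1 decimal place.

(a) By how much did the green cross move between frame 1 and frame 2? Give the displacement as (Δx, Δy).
(-3.0, 0.1)

The green cross was at (8.4, 6.1) in frame 1 and (5.4, 6.2) in frame 2.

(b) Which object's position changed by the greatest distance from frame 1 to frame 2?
the cyan pentagon

(moved 3.7; next 3.0)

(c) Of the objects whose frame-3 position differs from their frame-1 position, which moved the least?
the cyan pentagon

(moved 1.3)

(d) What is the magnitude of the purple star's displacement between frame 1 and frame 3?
4.7

The purple star moved from (9.4, 8.7) to (4.7, 8.8), a distance of √(4.7² + 0.1²) ≈ 4.7.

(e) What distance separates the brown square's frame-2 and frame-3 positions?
2.3

The brown square moved from (5.0, 0.8) to (3.0, 2.0), a distance of √(2.0² + 1.2²) ≈ 2.3.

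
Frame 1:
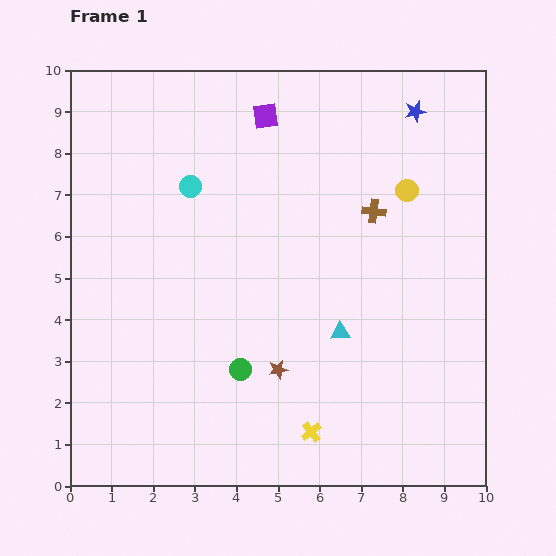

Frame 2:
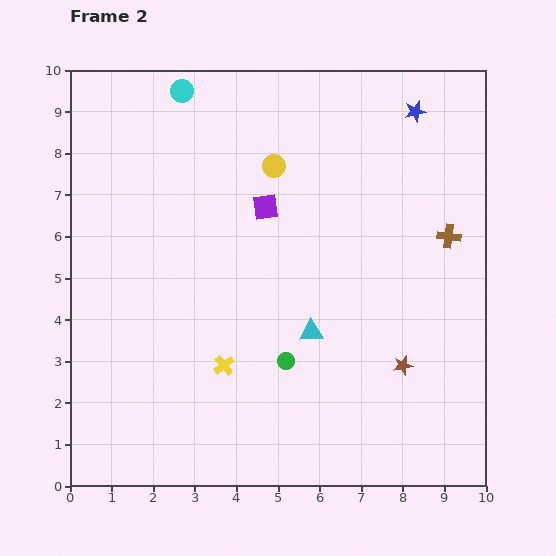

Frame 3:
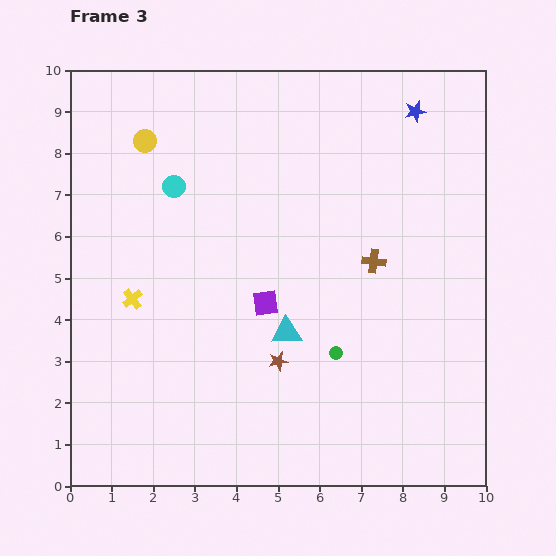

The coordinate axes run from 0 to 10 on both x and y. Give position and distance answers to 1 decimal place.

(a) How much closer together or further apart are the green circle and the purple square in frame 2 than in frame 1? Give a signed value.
-2.4

Distance in frame 1: 6.1. Distance in frame 2: 3.7.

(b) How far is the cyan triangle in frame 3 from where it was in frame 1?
1.3

The cyan triangle moved from (6.5, 3.7) to (5.2, 3.7), a distance of √(1.3² + 0.0²) ≈ 1.3.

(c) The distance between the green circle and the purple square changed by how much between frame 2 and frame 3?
-1.6

Distance in frame 2: 3.7. Distance in frame 3: 2.1.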